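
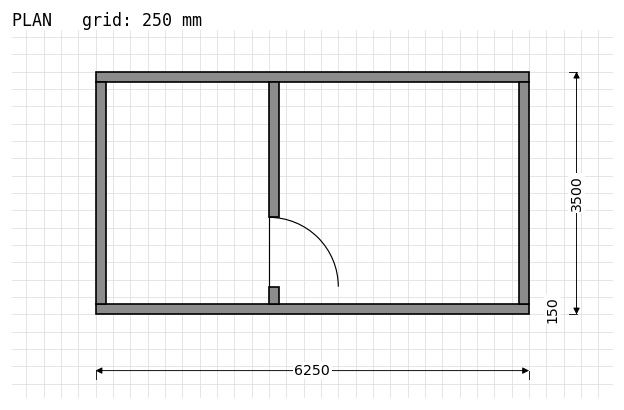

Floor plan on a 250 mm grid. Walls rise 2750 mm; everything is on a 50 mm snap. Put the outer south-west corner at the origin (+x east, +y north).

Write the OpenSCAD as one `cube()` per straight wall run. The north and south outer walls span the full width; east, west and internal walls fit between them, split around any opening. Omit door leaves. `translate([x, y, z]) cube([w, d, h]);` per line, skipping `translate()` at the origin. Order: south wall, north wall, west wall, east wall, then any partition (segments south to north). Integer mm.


cube([6250, 150, 2750]);
translate([0, 3350, 0]) cube([6250, 150, 2750]);
translate([0, 150, 0]) cube([150, 3200, 2750]);
translate([6100, 150, 0]) cube([150, 3200, 2750]);
translate([2500, 150, 0]) cube([150, 250, 2750]);
translate([2500, 1400, 0]) cube([150, 1950, 2750]);


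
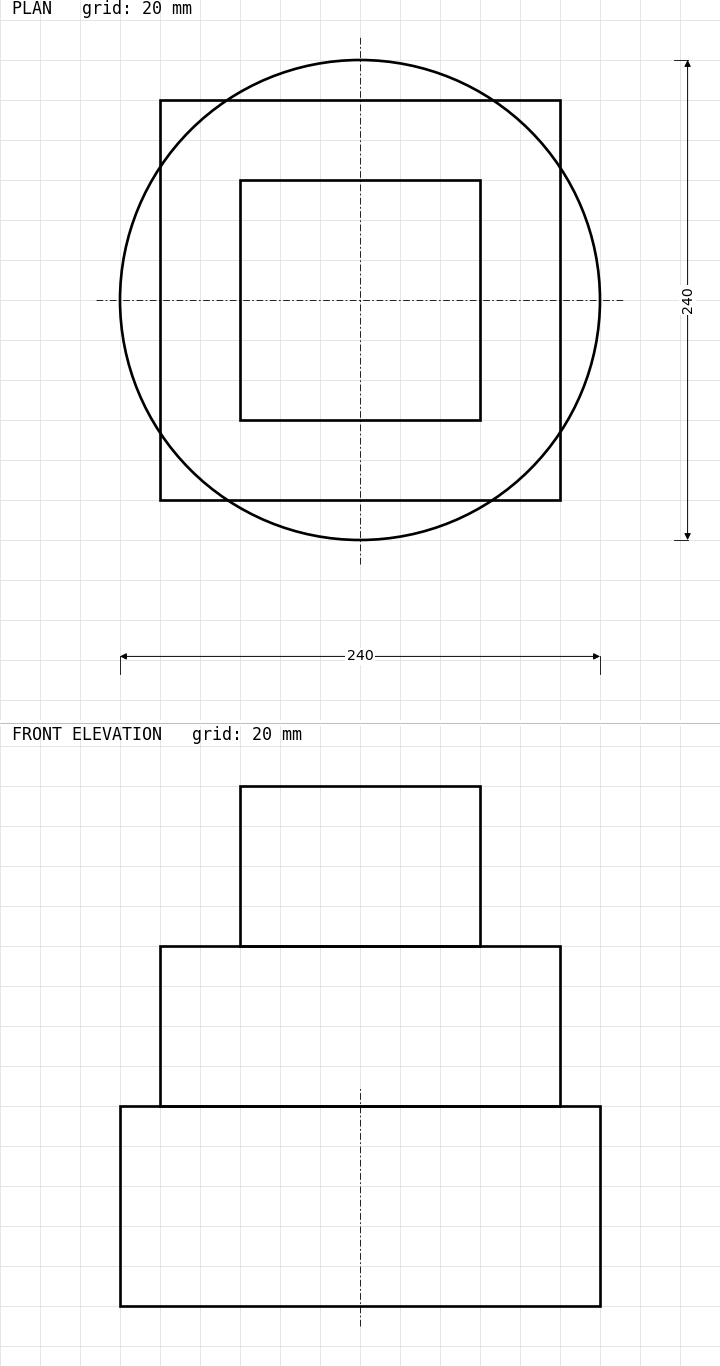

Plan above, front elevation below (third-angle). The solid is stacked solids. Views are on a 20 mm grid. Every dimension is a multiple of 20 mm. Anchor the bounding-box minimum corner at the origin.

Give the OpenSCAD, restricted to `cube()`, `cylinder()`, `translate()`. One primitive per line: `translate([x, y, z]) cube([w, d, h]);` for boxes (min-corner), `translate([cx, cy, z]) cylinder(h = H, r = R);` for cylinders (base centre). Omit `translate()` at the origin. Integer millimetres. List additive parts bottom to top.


translate([120, 120, 0]) cylinder(h = 100, r = 120);
translate([20, 20, 100]) cube([200, 200, 80]);
translate([60, 60, 180]) cube([120, 120, 80]);


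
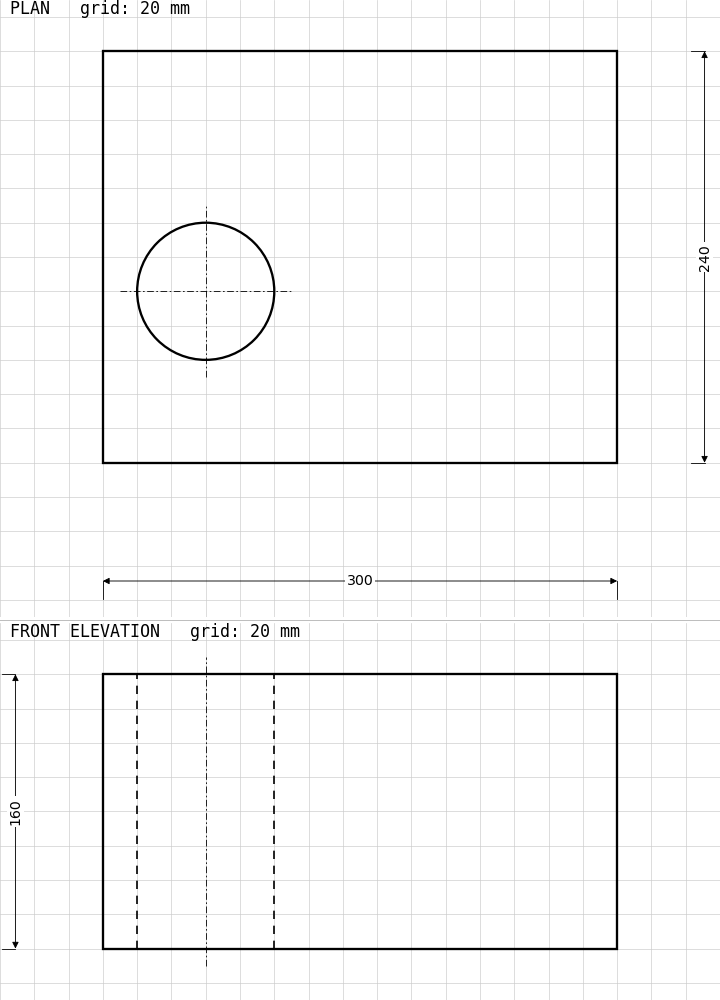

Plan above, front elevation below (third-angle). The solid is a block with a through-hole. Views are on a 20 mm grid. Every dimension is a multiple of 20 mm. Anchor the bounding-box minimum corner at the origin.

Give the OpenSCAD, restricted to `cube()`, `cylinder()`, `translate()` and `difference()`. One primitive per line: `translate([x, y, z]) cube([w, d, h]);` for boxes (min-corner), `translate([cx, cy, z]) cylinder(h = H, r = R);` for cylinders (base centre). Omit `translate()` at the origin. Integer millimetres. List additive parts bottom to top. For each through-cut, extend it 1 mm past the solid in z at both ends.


difference() {
  cube([300, 240, 160]);
  translate([60, 100, -1]) cylinder(h = 162, r = 40);
}


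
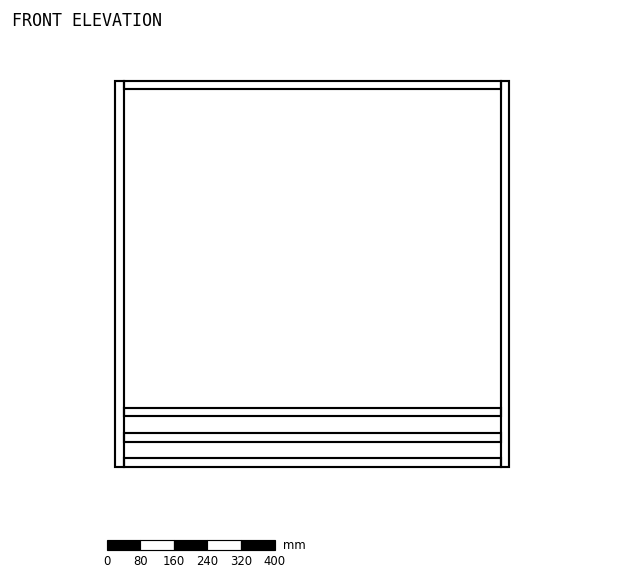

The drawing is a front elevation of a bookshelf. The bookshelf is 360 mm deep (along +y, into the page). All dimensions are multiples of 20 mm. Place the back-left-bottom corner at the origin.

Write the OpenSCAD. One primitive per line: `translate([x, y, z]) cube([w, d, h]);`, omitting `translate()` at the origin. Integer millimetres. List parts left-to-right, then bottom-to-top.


cube([20, 360, 920]);
translate([20, 0, 0]) cube([900, 360, 20]);
translate([20, 0, 60]) cube([900, 360, 20]);
translate([20, 0, 120]) cube([900, 360, 20]);
translate([20, 0, 900]) cube([900, 360, 20]);
translate([920, 0, 0]) cube([20, 360, 920]);


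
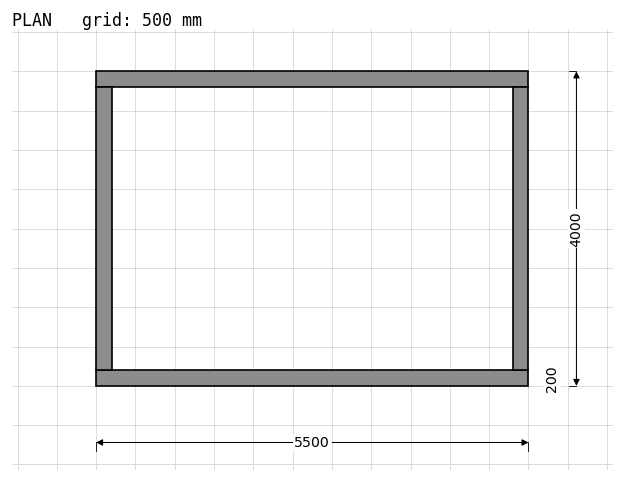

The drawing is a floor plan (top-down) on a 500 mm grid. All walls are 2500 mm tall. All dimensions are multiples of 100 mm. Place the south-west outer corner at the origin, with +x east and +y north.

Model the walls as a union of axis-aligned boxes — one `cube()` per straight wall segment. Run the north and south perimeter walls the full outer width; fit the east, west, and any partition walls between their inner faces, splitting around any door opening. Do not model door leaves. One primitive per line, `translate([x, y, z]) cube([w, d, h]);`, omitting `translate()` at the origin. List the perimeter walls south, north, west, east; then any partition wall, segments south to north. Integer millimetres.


cube([5500, 200, 2500]);
translate([0, 3800, 0]) cube([5500, 200, 2500]);
translate([0, 200, 0]) cube([200, 3600, 2500]);
translate([5300, 200, 0]) cube([200, 3600, 2500]);


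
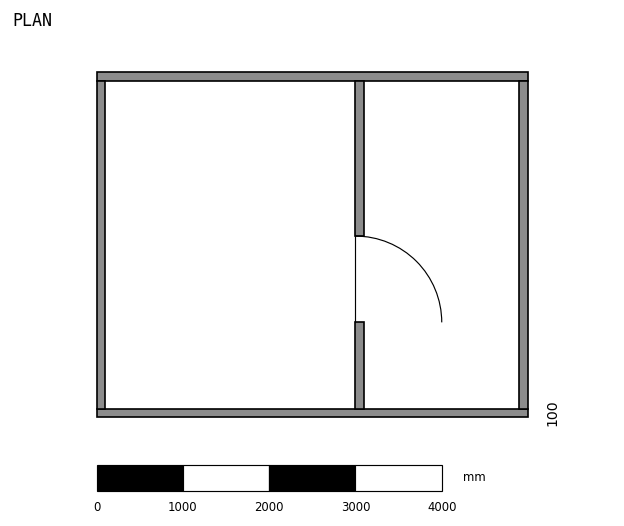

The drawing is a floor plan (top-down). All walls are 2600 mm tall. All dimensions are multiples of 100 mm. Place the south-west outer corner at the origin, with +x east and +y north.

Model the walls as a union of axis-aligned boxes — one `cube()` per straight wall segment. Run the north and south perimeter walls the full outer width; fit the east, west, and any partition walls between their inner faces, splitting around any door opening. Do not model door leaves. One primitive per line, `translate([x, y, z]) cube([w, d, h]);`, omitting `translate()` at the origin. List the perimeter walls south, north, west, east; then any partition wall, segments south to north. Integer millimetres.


cube([5000, 100, 2600]);
translate([0, 3900, 0]) cube([5000, 100, 2600]);
translate([0, 100, 0]) cube([100, 3800, 2600]);
translate([4900, 100, 0]) cube([100, 3800, 2600]);
translate([3000, 100, 0]) cube([100, 1000, 2600]);
translate([3000, 2100, 0]) cube([100, 1800, 2600]);


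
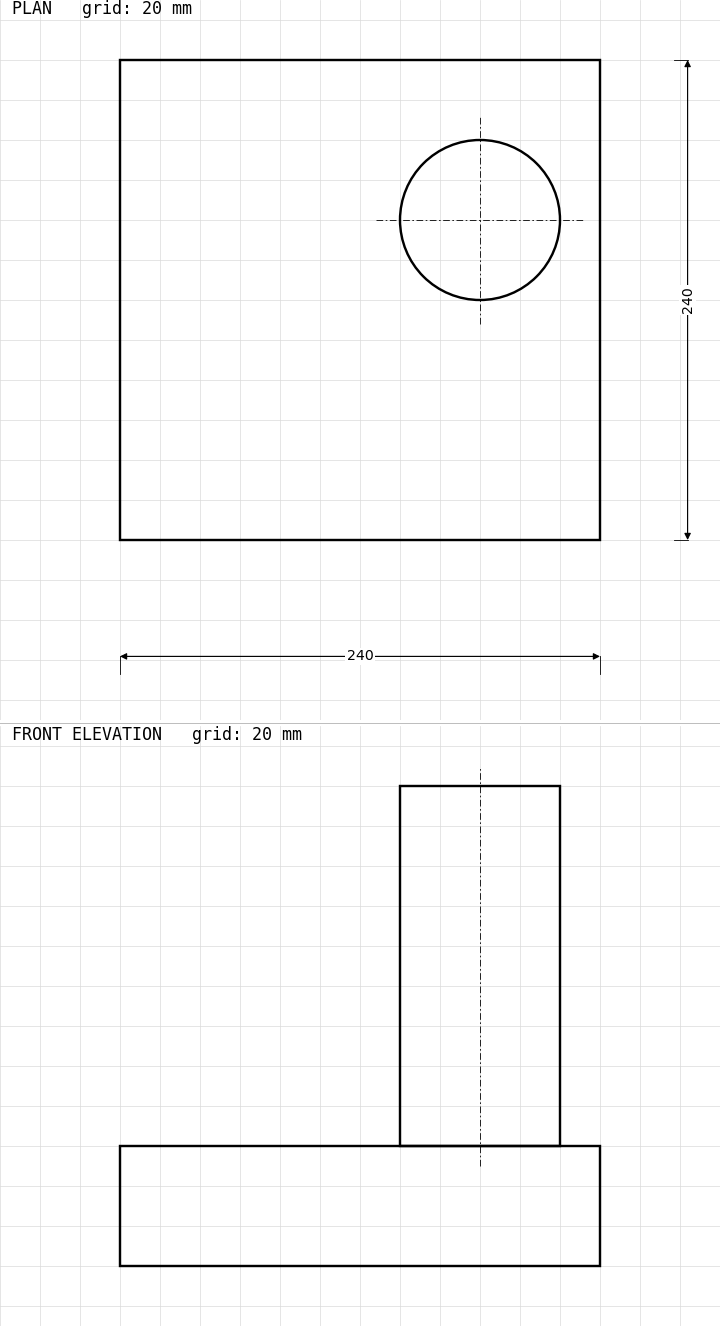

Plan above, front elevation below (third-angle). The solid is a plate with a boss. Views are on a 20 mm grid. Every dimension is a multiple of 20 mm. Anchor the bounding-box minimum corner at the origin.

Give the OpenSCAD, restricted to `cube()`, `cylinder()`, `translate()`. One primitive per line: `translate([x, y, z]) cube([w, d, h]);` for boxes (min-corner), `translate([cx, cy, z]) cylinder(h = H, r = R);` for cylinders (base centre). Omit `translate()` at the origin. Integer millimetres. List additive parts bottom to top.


cube([240, 240, 60]);
translate([180, 160, 60]) cylinder(h = 180, r = 40);


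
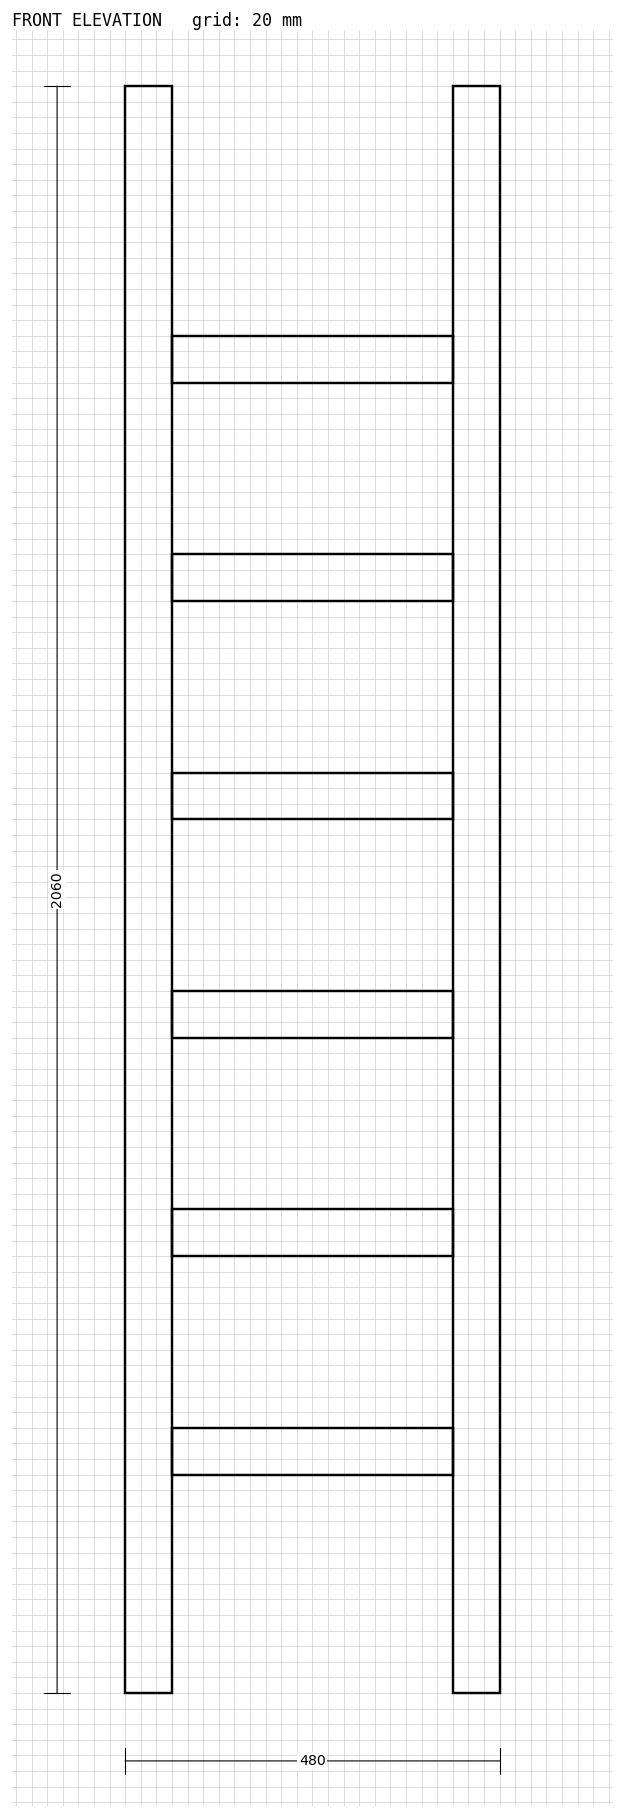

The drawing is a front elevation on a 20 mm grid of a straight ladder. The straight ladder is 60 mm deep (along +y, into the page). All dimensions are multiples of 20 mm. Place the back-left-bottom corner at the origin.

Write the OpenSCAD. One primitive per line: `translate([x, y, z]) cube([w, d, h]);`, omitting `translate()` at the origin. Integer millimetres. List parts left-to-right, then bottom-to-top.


cube([60, 60, 2060]);
translate([60, 0, 280]) cube([360, 60, 60]);
translate([60, 0, 560]) cube([360, 60, 60]);
translate([60, 0, 840]) cube([360, 60, 60]);
translate([60, 0, 1120]) cube([360, 60, 60]);
translate([60, 0, 1400]) cube([360, 60, 60]);
translate([60, 0, 1680]) cube([360, 60, 60]);
translate([420, 0, 0]) cube([60, 60, 2060]);


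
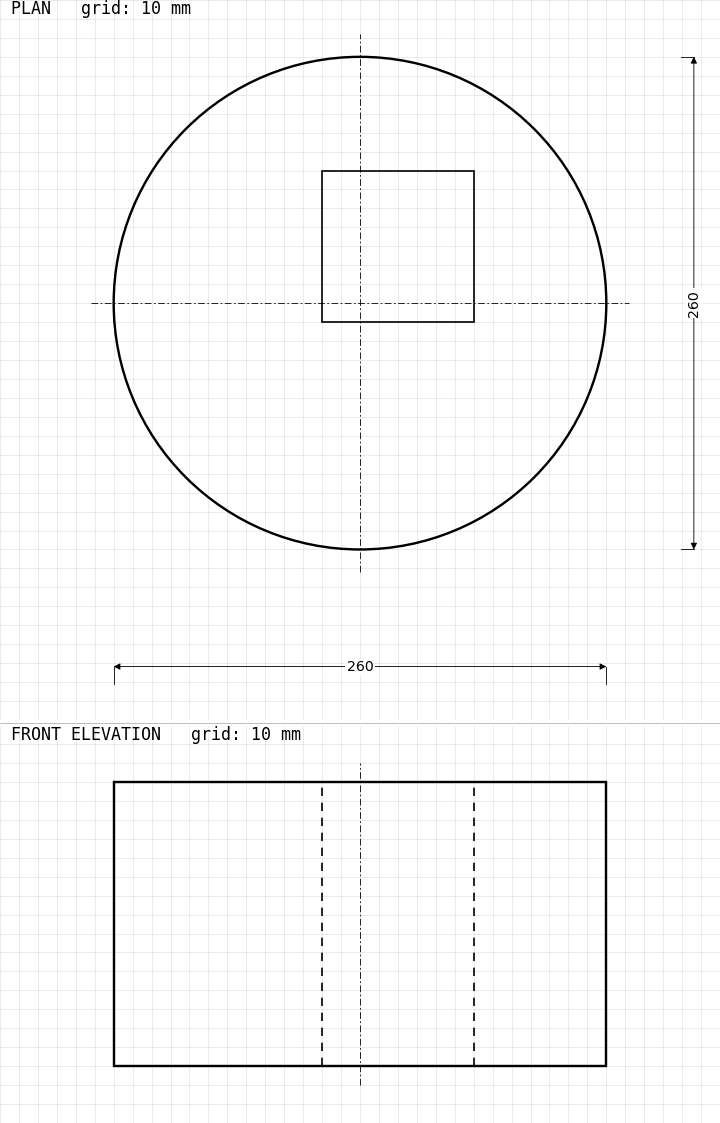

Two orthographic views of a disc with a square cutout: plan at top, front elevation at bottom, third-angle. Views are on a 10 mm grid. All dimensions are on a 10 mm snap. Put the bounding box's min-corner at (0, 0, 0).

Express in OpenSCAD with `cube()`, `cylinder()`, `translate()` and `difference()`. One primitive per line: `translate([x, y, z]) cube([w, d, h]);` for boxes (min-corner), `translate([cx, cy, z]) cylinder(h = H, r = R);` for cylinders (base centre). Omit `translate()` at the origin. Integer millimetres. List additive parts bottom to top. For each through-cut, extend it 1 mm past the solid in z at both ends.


difference() {
  translate([130, 130, 0]) cylinder(h = 150, r = 130);
  translate([110, 120, -1]) cube([80, 80, 152]);
}


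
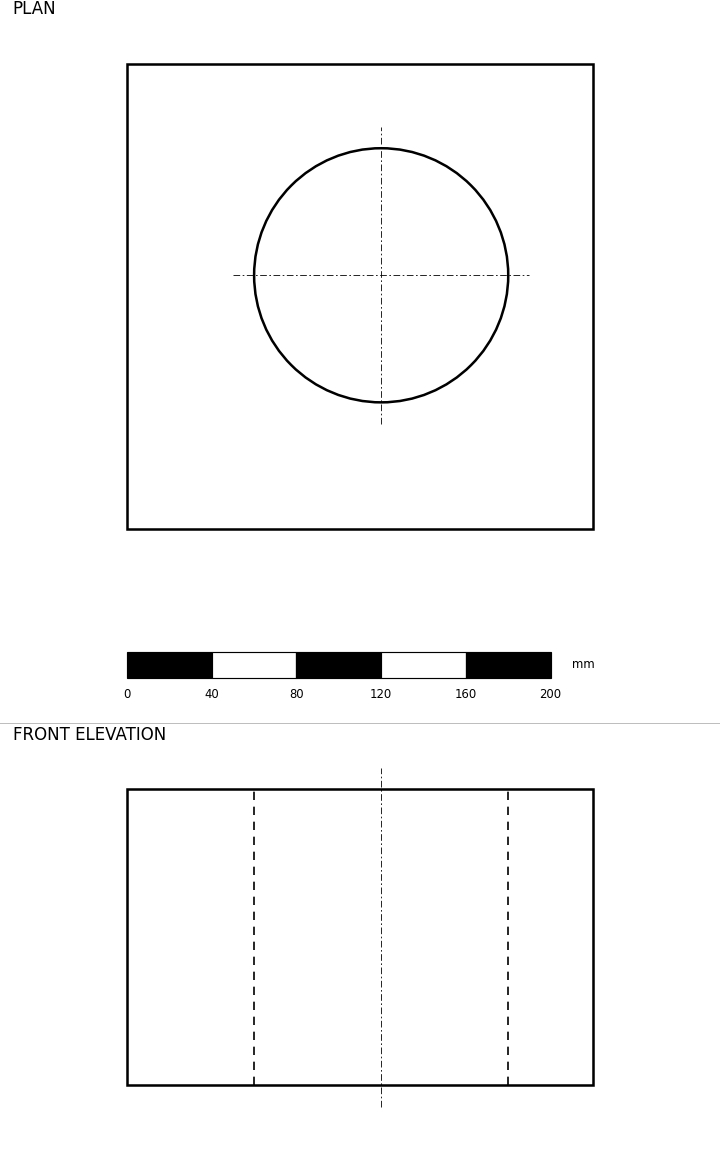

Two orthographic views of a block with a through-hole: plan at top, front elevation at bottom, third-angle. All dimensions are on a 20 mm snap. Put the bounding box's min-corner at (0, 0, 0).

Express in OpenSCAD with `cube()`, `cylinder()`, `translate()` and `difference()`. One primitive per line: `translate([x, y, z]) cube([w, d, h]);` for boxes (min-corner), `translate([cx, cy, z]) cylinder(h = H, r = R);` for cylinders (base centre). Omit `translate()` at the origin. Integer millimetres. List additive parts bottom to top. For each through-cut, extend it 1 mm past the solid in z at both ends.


difference() {
  cube([220, 220, 140]);
  translate([120, 120, -1]) cylinder(h = 142, r = 60);
}


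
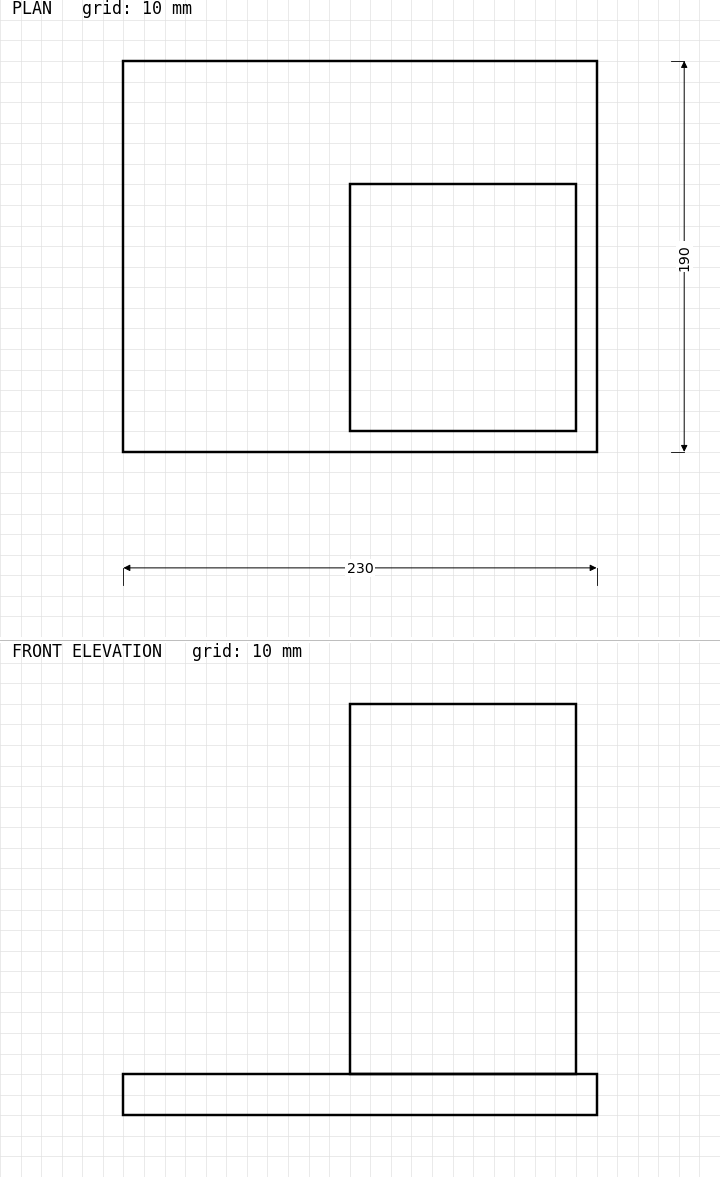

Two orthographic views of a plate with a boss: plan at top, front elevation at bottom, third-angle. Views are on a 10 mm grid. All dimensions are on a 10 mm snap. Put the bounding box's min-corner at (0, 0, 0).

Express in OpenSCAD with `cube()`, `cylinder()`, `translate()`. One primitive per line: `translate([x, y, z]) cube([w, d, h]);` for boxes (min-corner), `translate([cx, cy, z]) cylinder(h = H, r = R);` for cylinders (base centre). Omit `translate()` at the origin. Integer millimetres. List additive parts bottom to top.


cube([230, 190, 20]);
translate([110, 10, 20]) cube([110, 120, 180]);


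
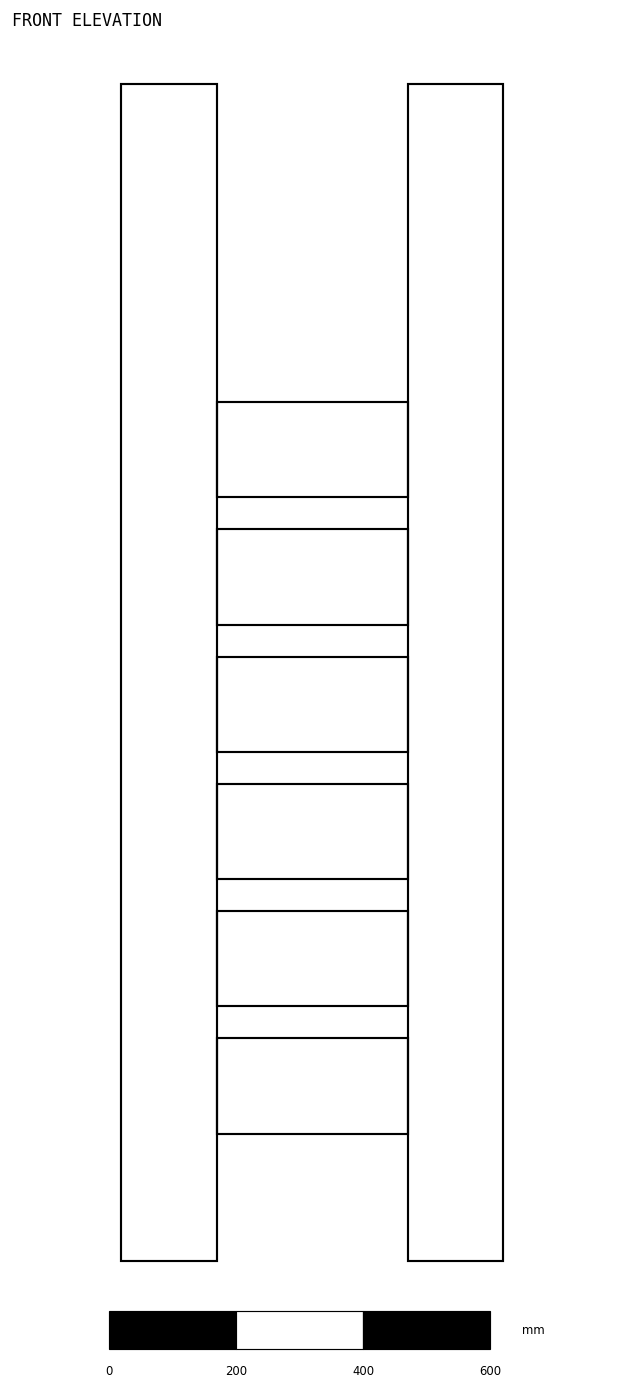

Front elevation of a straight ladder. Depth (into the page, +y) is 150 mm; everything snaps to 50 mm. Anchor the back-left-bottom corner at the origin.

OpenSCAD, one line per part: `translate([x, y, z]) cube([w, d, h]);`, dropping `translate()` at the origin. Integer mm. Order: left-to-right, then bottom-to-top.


cube([150, 150, 1850]);
translate([150, 0, 200]) cube([300, 150, 150]);
translate([150, 0, 400]) cube([300, 150, 150]);
translate([150, 0, 600]) cube([300, 150, 150]);
translate([150, 0, 800]) cube([300, 150, 150]);
translate([150, 0, 1000]) cube([300, 150, 150]);
translate([150, 0, 1200]) cube([300, 150, 150]);
translate([450, 0, 0]) cube([150, 150, 1850]);


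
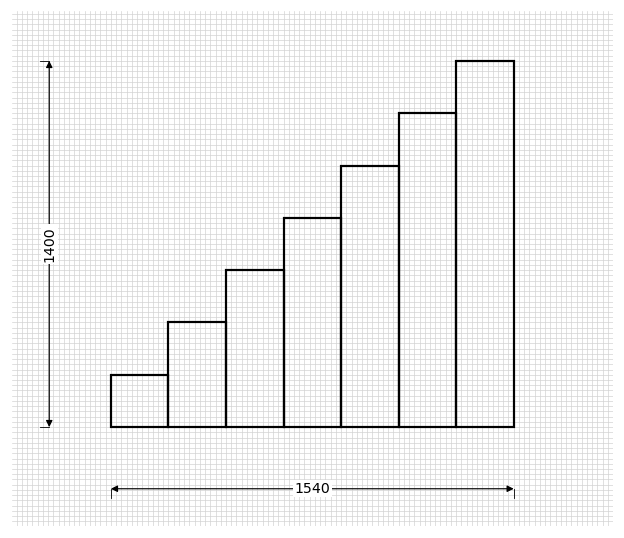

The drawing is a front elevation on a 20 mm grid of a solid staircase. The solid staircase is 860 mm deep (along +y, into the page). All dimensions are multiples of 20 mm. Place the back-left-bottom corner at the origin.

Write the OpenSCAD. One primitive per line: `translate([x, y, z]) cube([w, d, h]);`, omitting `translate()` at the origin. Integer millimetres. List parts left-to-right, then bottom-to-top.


cube([220, 860, 200]);
translate([220, 0, 0]) cube([220, 860, 400]);
translate([440, 0, 0]) cube([220, 860, 600]);
translate([660, 0, 0]) cube([220, 860, 800]);
translate([880, 0, 0]) cube([220, 860, 1000]);
translate([1100, 0, 0]) cube([220, 860, 1200]);
translate([1320, 0, 0]) cube([220, 860, 1400]);


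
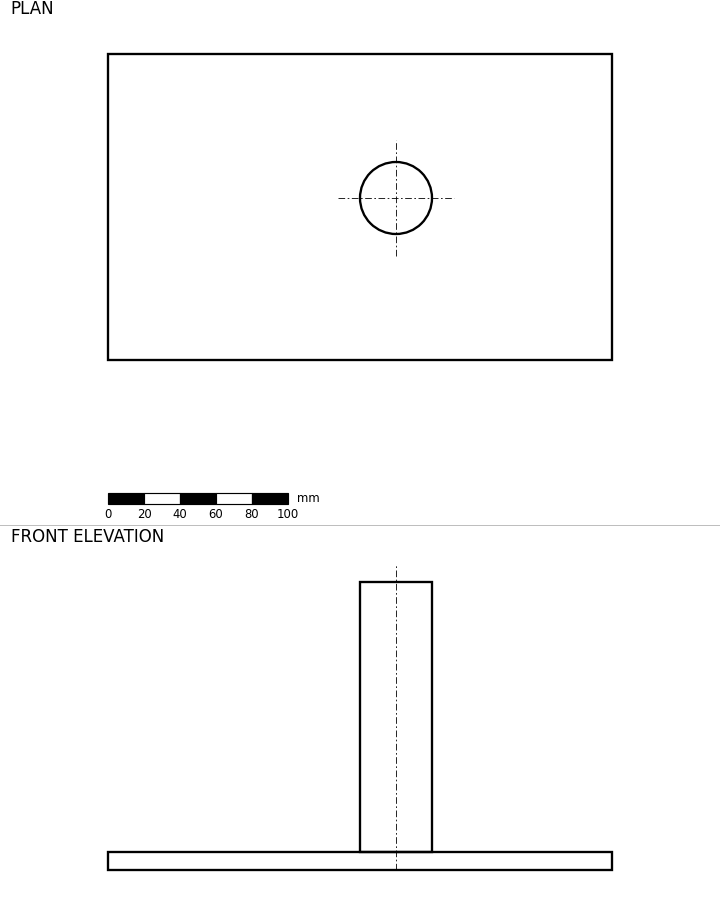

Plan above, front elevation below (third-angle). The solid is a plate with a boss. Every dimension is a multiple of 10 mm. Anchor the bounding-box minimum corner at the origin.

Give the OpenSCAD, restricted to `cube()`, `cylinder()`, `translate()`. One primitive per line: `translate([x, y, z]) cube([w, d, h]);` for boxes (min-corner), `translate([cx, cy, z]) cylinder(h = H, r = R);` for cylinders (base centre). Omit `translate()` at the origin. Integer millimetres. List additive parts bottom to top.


cube([280, 170, 10]);
translate([160, 90, 10]) cylinder(h = 150, r = 20);


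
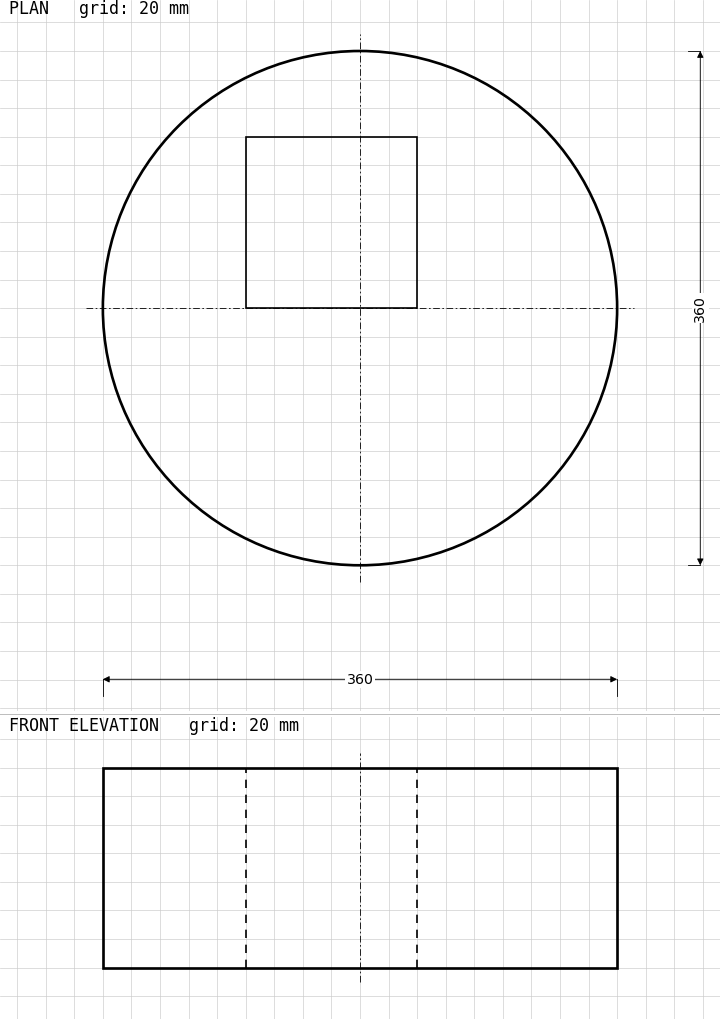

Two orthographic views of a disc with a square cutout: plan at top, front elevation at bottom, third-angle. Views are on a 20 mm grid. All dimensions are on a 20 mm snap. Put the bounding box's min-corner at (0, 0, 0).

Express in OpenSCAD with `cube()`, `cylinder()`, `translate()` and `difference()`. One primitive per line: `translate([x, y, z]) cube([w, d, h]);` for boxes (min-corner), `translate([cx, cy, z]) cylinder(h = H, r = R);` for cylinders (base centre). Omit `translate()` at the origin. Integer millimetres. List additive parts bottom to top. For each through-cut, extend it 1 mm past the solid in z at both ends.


difference() {
  translate([180, 180, 0]) cylinder(h = 140, r = 180);
  translate([100, 180, -1]) cube([120, 120, 142]);
}


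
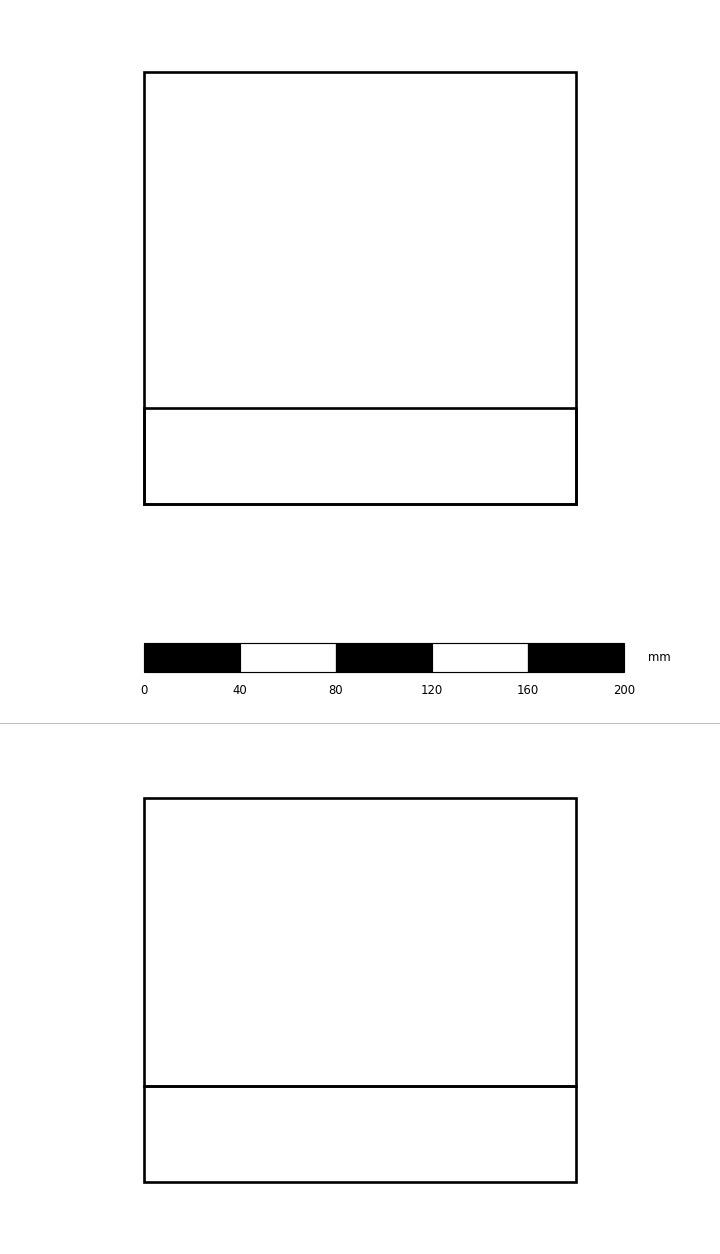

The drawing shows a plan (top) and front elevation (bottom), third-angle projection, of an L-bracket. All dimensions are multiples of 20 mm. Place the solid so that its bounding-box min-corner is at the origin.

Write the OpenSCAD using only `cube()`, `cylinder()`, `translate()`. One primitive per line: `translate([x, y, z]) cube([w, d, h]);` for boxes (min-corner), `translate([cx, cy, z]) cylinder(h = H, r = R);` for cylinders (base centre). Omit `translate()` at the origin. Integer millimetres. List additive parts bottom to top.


cube([180, 180, 40]);
translate([0, 0, 40]) cube([180, 40, 120]);


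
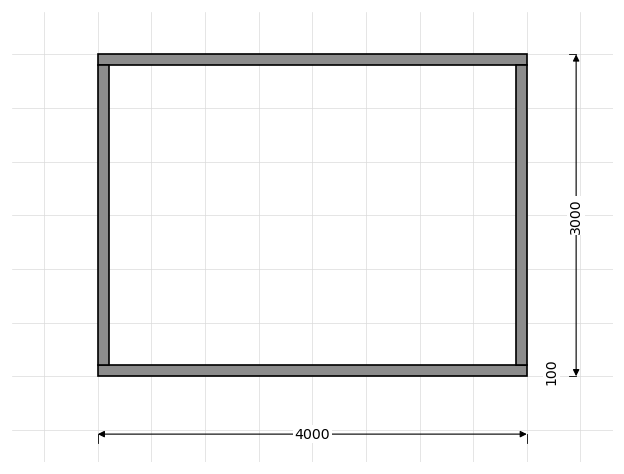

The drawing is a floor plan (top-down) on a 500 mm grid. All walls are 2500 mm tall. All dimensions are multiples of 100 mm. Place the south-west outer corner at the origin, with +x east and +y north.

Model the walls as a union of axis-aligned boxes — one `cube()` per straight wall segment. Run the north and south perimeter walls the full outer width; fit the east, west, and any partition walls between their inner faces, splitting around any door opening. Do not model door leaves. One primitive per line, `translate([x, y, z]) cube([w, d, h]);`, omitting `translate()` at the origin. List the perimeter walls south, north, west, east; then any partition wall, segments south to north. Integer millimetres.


cube([4000, 100, 2500]);
translate([0, 2900, 0]) cube([4000, 100, 2500]);
translate([0, 100, 0]) cube([100, 2800, 2500]);
translate([3900, 100, 0]) cube([100, 2800, 2500]);


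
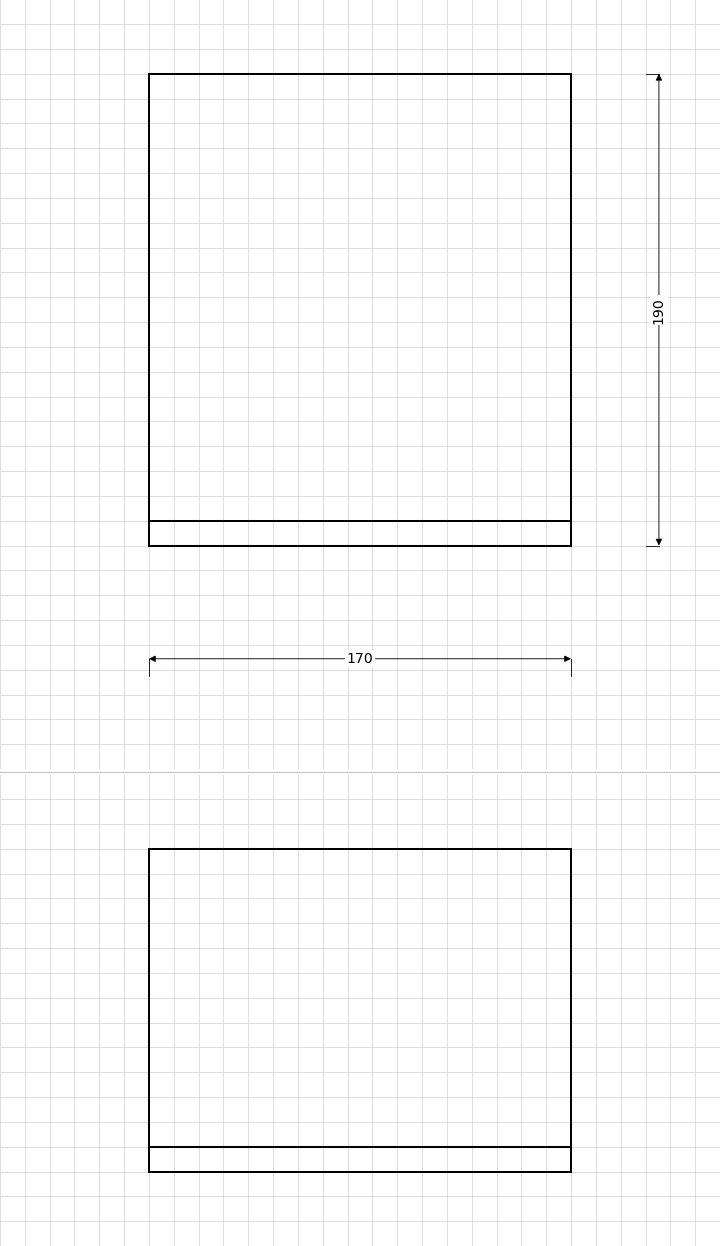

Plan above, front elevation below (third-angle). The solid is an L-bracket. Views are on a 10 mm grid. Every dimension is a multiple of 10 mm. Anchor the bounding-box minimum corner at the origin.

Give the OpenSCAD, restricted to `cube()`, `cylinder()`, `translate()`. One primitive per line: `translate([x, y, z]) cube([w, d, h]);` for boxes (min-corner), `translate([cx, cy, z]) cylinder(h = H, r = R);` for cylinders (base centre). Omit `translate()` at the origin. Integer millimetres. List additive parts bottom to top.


cube([170, 190, 10]);
translate([0, 0, 10]) cube([170, 10, 120]);


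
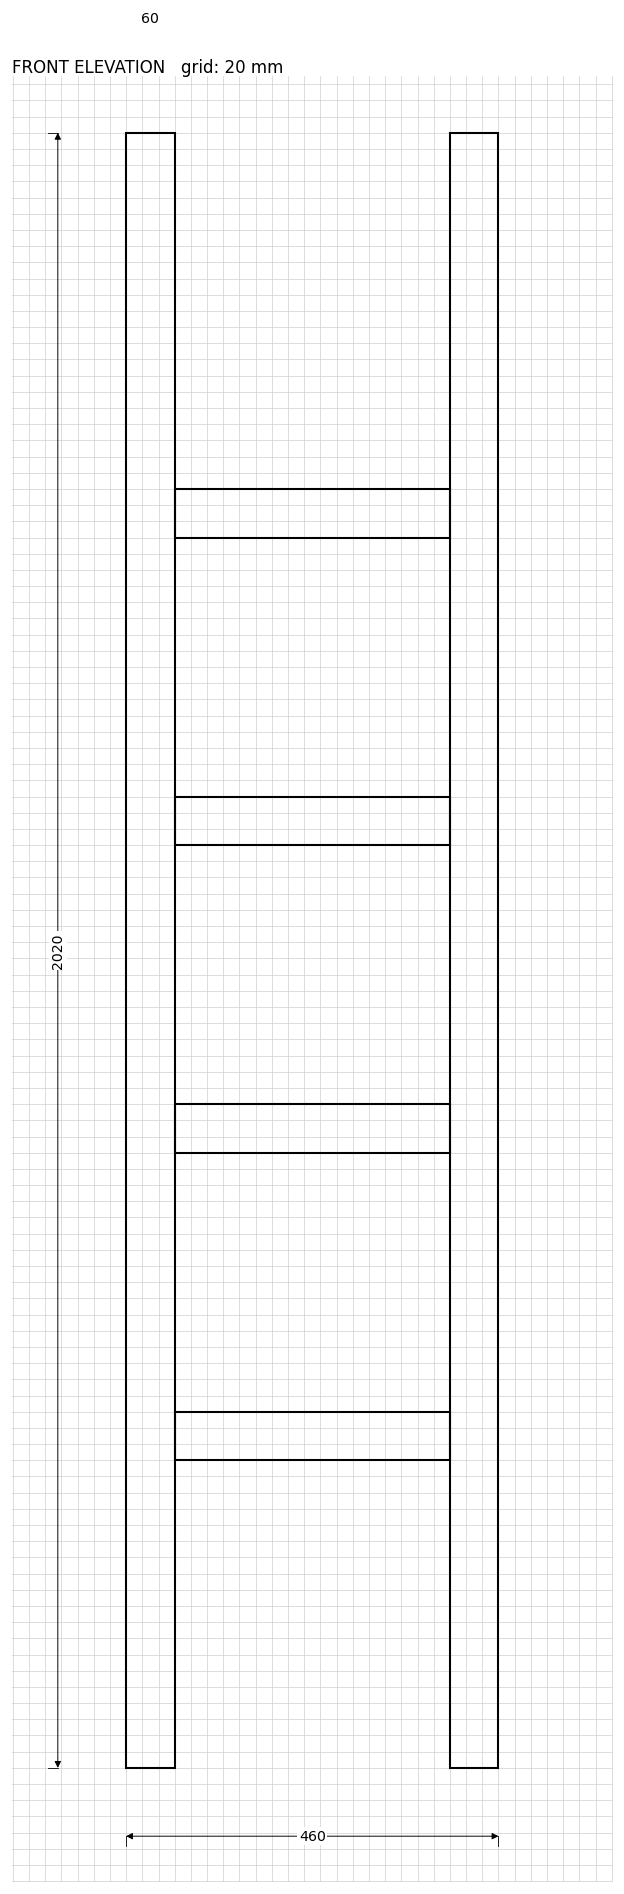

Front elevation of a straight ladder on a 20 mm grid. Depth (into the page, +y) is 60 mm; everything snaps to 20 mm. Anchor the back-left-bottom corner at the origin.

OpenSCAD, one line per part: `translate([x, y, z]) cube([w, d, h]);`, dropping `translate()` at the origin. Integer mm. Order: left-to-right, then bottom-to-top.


cube([60, 60, 2020]);
translate([60, 0, 380]) cube([340, 60, 60]);
translate([60, 0, 760]) cube([340, 60, 60]);
translate([60, 0, 1140]) cube([340, 60, 60]);
translate([60, 0, 1520]) cube([340, 60, 60]);
translate([400, 0, 0]) cube([60, 60, 2020]);


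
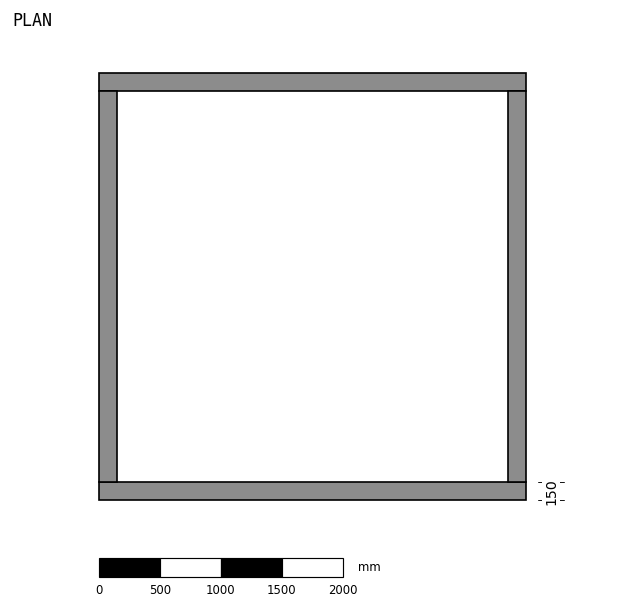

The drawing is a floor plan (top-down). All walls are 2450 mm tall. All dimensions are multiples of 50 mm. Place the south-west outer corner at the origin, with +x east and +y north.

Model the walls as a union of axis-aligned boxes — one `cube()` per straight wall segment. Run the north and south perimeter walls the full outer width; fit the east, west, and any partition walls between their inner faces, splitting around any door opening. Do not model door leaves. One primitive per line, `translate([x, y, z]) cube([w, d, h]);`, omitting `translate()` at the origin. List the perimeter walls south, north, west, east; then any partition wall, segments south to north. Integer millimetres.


cube([3500, 150, 2450]);
translate([0, 3350, 0]) cube([3500, 150, 2450]);
translate([0, 150, 0]) cube([150, 3200, 2450]);
translate([3350, 150, 0]) cube([150, 3200, 2450]);


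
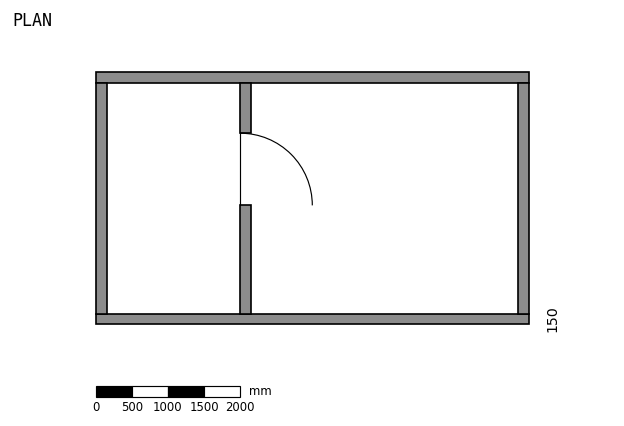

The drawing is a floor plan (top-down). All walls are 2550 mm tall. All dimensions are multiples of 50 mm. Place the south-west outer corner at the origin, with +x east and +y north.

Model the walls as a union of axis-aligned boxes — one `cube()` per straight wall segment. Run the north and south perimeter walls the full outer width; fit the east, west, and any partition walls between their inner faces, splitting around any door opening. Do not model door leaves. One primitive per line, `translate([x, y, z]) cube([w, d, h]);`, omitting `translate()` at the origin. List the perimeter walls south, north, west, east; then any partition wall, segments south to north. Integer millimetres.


cube([6000, 150, 2550]);
translate([0, 3350, 0]) cube([6000, 150, 2550]);
translate([0, 150, 0]) cube([150, 3200, 2550]);
translate([5850, 150, 0]) cube([150, 3200, 2550]);
translate([2000, 150, 0]) cube([150, 1500, 2550]);
translate([2000, 2650, 0]) cube([150, 700, 2550]);


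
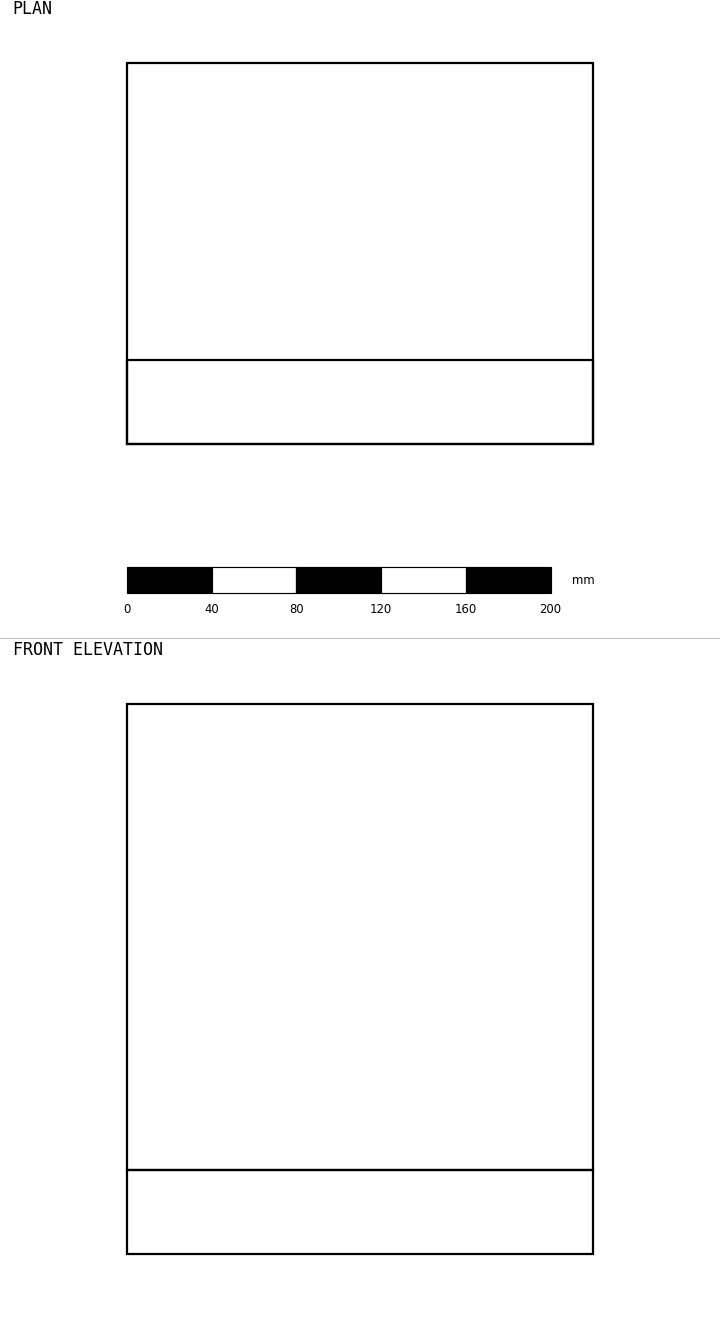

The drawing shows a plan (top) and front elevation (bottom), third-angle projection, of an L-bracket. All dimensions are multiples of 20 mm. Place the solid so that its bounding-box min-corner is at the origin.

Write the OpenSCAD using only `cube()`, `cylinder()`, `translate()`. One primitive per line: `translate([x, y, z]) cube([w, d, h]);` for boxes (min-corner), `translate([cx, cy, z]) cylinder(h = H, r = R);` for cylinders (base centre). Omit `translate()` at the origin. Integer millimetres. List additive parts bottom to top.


cube([220, 180, 40]);
translate([0, 0, 40]) cube([220, 40, 220]);


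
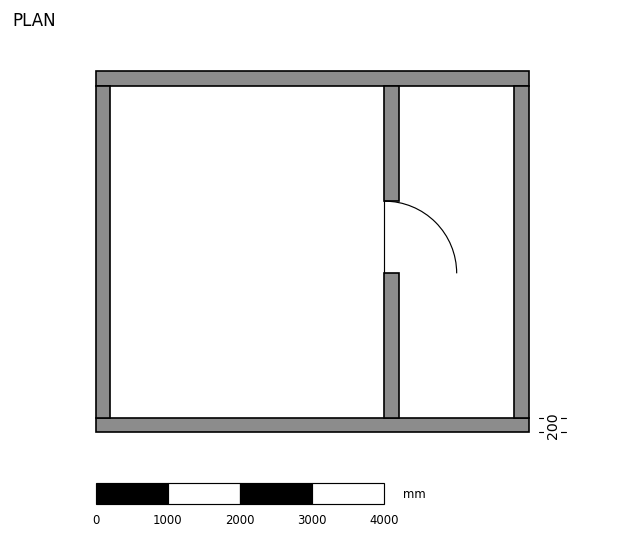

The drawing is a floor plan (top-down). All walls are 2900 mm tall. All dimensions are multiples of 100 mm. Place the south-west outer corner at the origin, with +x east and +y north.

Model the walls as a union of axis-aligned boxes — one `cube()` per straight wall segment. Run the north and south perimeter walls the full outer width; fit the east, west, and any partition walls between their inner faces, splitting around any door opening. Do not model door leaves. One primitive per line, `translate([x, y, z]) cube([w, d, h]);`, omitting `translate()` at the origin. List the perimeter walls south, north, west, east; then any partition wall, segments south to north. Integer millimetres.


cube([6000, 200, 2900]);
translate([0, 4800, 0]) cube([6000, 200, 2900]);
translate([0, 200, 0]) cube([200, 4600, 2900]);
translate([5800, 200, 0]) cube([200, 4600, 2900]);
translate([4000, 200, 0]) cube([200, 2000, 2900]);
translate([4000, 3200, 0]) cube([200, 1600, 2900]);


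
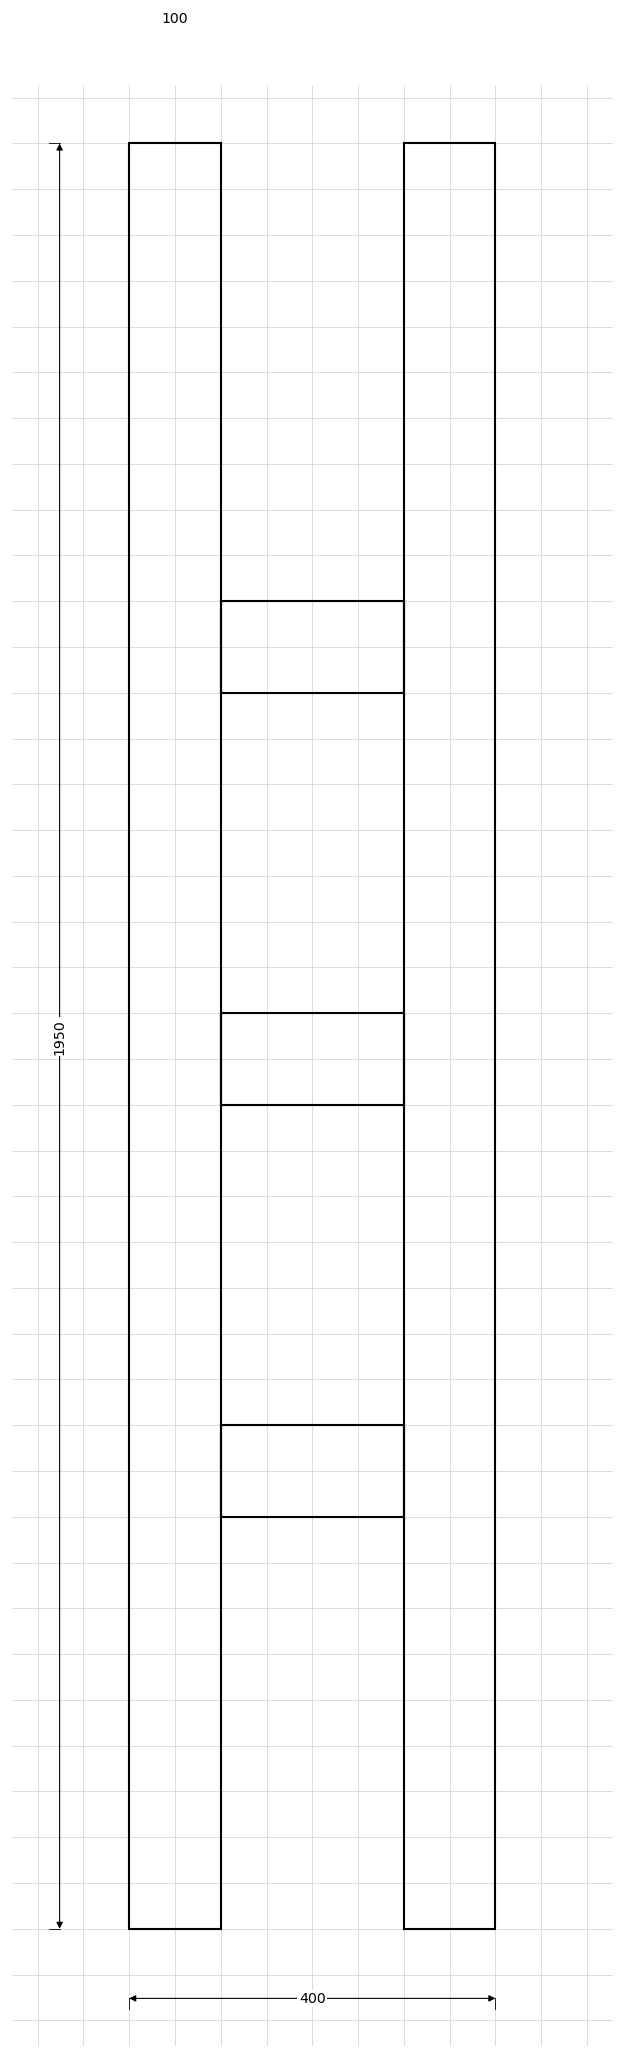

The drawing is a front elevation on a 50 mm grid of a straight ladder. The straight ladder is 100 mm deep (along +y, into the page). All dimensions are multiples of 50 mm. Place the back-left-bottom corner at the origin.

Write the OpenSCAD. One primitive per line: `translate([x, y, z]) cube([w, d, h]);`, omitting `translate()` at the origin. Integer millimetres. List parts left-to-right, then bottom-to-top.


cube([100, 100, 1950]);
translate([100, 0, 450]) cube([200, 100, 100]);
translate([100, 0, 900]) cube([200, 100, 100]);
translate([100, 0, 1350]) cube([200, 100, 100]);
translate([300, 0, 0]) cube([100, 100, 1950]);


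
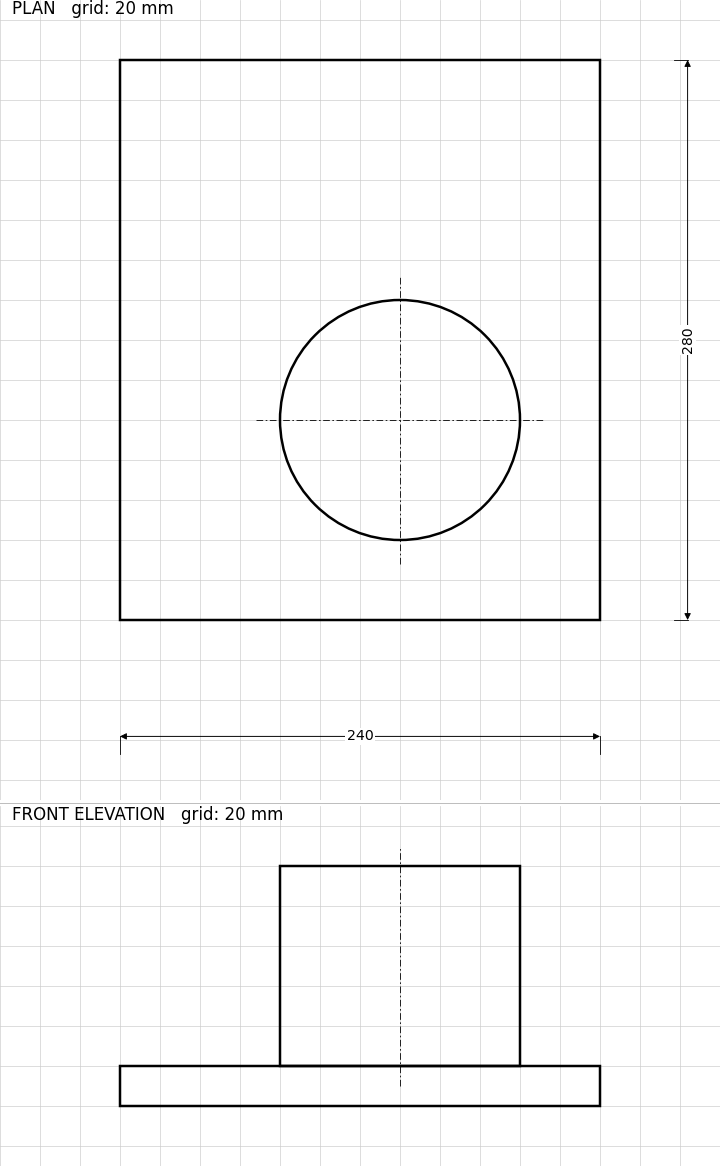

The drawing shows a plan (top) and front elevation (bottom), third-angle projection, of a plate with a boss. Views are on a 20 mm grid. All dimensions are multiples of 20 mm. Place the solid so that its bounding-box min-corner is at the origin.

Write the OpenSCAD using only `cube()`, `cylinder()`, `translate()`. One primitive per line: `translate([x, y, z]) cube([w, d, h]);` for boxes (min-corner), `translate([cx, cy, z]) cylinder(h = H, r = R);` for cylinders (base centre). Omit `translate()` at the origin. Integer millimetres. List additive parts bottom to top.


cube([240, 280, 20]);
translate([140, 100, 20]) cylinder(h = 100, r = 60);


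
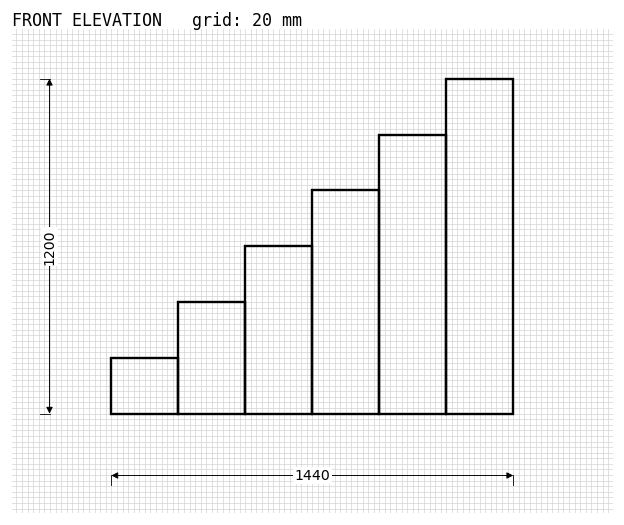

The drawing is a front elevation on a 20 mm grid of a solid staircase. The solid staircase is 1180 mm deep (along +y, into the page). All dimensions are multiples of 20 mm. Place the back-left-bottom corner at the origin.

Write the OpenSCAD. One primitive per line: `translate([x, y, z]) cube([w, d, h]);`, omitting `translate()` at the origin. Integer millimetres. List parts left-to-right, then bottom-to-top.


cube([240, 1180, 200]);
translate([240, 0, 0]) cube([240, 1180, 400]);
translate([480, 0, 0]) cube([240, 1180, 600]);
translate([720, 0, 0]) cube([240, 1180, 800]);
translate([960, 0, 0]) cube([240, 1180, 1000]);
translate([1200, 0, 0]) cube([240, 1180, 1200]);


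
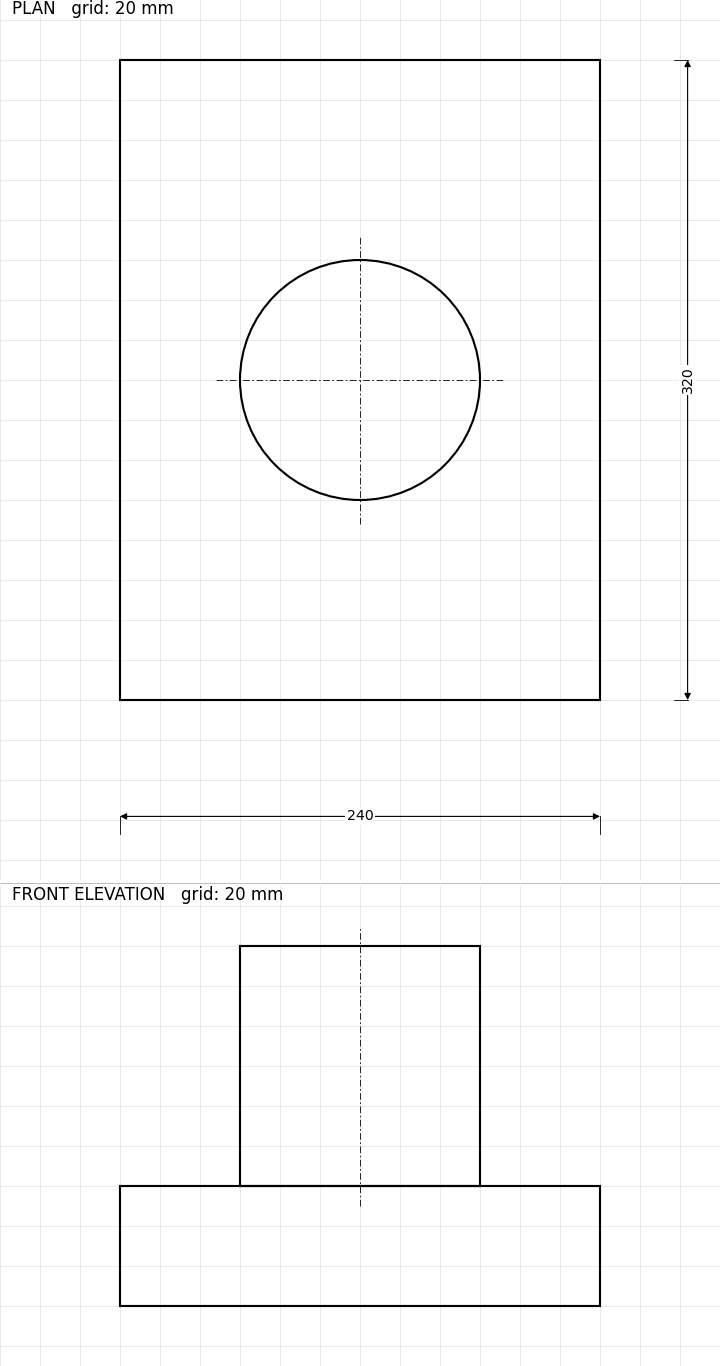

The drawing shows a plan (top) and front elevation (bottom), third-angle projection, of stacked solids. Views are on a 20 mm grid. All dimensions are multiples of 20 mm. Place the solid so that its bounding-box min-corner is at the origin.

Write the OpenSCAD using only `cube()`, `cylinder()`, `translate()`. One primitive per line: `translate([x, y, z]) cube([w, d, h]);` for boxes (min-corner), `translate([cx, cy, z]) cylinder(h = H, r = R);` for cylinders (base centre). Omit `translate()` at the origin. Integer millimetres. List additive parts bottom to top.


cube([240, 320, 60]);
translate([120, 160, 60]) cylinder(h = 120, r = 60);


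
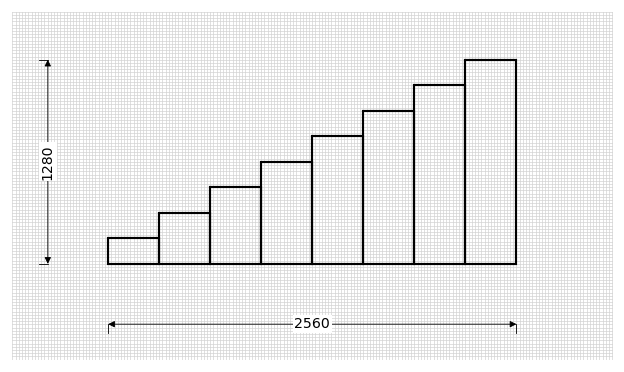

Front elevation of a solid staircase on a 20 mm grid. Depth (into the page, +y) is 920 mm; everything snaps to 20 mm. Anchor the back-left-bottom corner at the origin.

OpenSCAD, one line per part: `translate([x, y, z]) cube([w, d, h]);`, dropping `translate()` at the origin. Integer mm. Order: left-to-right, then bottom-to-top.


cube([320, 920, 160]);
translate([320, 0, 0]) cube([320, 920, 320]);
translate([640, 0, 0]) cube([320, 920, 480]);
translate([960, 0, 0]) cube([320, 920, 640]);
translate([1280, 0, 0]) cube([320, 920, 800]);
translate([1600, 0, 0]) cube([320, 920, 960]);
translate([1920, 0, 0]) cube([320, 920, 1120]);
translate([2240, 0, 0]) cube([320, 920, 1280]);


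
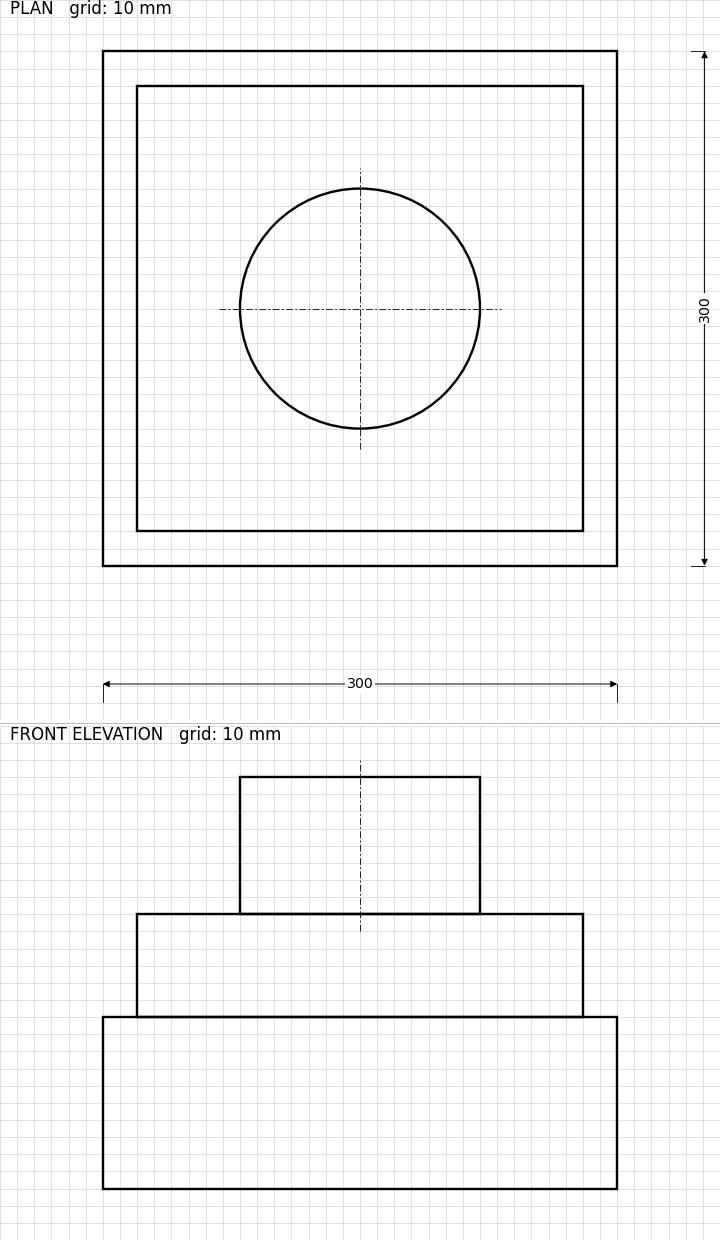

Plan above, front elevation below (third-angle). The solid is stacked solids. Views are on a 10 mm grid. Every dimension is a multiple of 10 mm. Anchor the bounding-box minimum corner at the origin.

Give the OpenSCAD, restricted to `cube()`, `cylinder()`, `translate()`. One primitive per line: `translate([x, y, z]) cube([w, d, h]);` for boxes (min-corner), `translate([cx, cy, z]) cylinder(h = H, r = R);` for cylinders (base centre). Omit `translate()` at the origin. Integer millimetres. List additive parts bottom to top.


cube([300, 300, 100]);
translate([20, 20, 100]) cube([260, 260, 60]);
translate([150, 150, 160]) cylinder(h = 80, r = 70);


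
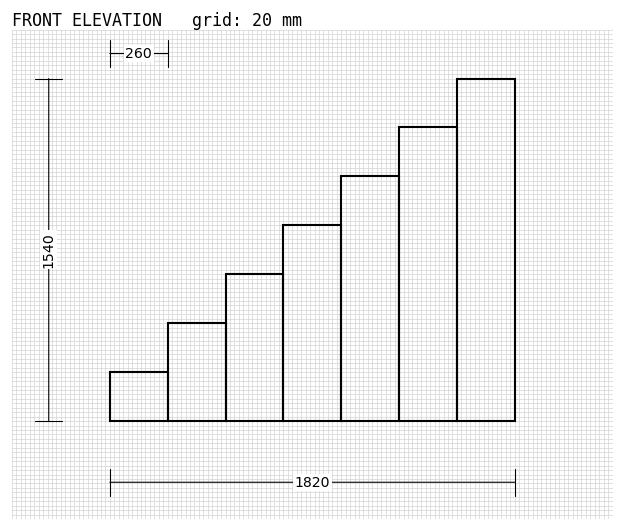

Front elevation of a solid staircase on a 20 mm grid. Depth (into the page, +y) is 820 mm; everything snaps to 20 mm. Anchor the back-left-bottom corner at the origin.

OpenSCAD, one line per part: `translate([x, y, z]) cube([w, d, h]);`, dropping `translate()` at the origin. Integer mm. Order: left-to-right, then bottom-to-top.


cube([260, 820, 220]);
translate([260, 0, 0]) cube([260, 820, 440]);
translate([520, 0, 0]) cube([260, 820, 660]);
translate([780, 0, 0]) cube([260, 820, 880]);
translate([1040, 0, 0]) cube([260, 820, 1100]);
translate([1300, 0, 0]) cube([260, 820, 1320]);
translate([1560, 0, 0]) cube([260, 820, 1540]);


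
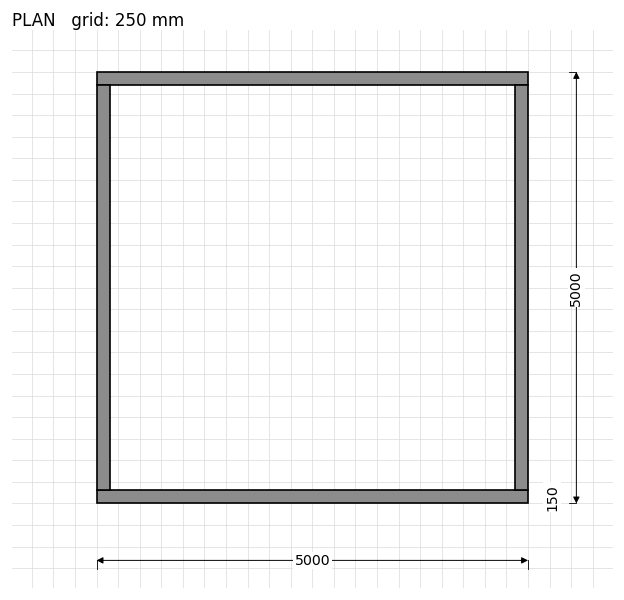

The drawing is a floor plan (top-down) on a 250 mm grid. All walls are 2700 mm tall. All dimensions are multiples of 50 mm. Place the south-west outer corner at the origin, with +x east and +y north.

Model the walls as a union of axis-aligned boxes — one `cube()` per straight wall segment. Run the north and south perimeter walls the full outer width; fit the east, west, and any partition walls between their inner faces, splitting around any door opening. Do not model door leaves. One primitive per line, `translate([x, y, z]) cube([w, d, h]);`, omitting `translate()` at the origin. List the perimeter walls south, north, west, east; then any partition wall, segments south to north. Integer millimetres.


cube([5000, 150, 2700]);
translate([0, 4850, 0]) cube([5000, 150, 2700]);
translate([0, 150, 0]) cube([150, 4700, 2700]);
translate([4850, 150, 0]) cube([150, 4700, 2700]);


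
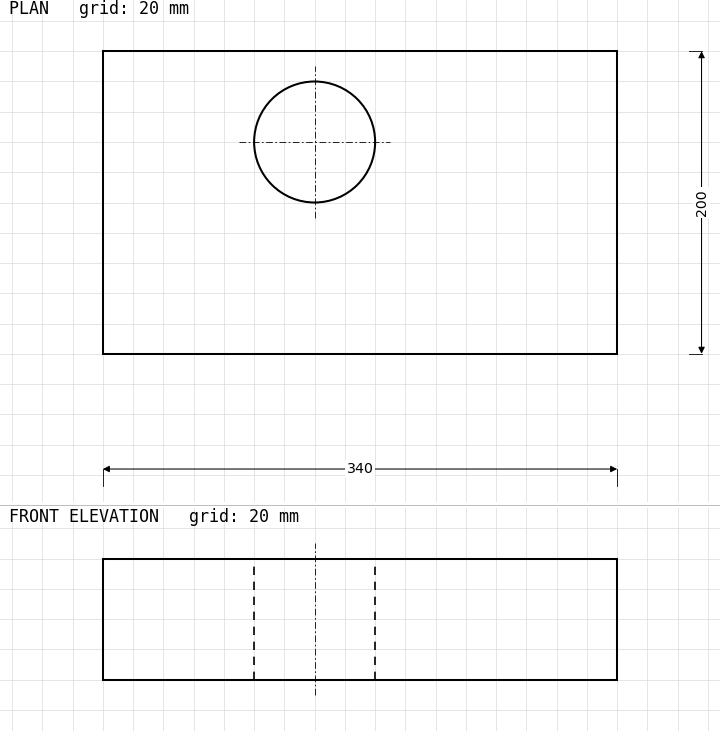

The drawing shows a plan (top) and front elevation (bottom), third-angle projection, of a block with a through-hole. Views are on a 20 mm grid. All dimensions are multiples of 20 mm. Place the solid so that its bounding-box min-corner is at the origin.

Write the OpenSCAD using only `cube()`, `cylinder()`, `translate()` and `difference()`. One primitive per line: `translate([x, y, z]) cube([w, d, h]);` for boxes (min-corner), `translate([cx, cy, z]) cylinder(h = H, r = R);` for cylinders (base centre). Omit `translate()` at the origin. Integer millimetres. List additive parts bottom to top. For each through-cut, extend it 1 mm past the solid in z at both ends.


difference() {
  cube([340, 200, 80]);
  translate([140, 140, -1]) cylinder(h = 82, r = 40);
}


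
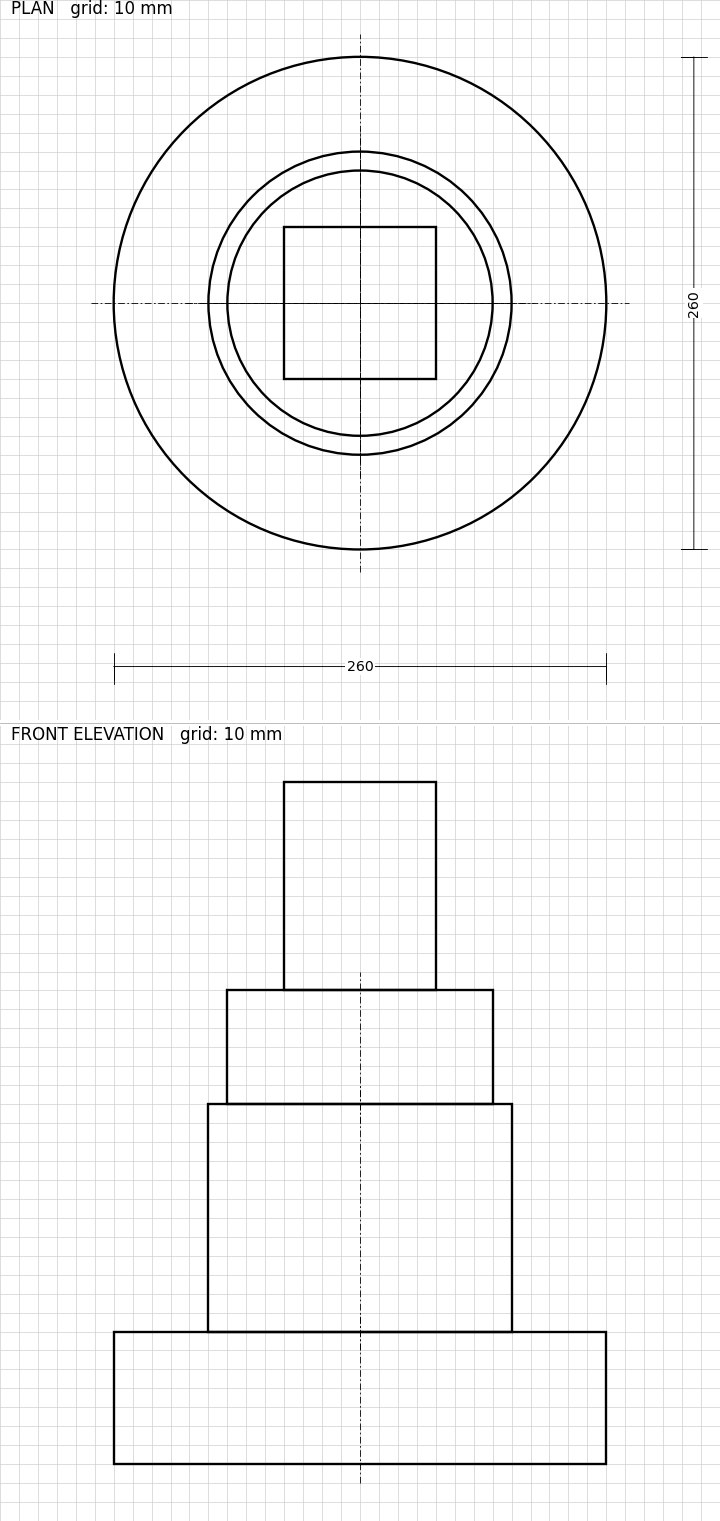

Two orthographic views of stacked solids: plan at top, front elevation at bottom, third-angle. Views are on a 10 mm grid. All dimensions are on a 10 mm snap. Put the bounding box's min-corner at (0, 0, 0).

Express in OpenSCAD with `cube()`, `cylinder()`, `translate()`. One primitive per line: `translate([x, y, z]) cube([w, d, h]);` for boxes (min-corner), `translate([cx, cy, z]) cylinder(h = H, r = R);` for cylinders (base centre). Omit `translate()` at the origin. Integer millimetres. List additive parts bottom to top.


translate([130, 130, 0]) cylinder(h = 70, r = 130);
translate([130, 130, 70]) cylinder(h = 120, r = 80);
translate([130, 130, 190]) cylinder(h = 60, r = 70);
translate([90, 90, 250]) cube([80, 80, 110]);
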